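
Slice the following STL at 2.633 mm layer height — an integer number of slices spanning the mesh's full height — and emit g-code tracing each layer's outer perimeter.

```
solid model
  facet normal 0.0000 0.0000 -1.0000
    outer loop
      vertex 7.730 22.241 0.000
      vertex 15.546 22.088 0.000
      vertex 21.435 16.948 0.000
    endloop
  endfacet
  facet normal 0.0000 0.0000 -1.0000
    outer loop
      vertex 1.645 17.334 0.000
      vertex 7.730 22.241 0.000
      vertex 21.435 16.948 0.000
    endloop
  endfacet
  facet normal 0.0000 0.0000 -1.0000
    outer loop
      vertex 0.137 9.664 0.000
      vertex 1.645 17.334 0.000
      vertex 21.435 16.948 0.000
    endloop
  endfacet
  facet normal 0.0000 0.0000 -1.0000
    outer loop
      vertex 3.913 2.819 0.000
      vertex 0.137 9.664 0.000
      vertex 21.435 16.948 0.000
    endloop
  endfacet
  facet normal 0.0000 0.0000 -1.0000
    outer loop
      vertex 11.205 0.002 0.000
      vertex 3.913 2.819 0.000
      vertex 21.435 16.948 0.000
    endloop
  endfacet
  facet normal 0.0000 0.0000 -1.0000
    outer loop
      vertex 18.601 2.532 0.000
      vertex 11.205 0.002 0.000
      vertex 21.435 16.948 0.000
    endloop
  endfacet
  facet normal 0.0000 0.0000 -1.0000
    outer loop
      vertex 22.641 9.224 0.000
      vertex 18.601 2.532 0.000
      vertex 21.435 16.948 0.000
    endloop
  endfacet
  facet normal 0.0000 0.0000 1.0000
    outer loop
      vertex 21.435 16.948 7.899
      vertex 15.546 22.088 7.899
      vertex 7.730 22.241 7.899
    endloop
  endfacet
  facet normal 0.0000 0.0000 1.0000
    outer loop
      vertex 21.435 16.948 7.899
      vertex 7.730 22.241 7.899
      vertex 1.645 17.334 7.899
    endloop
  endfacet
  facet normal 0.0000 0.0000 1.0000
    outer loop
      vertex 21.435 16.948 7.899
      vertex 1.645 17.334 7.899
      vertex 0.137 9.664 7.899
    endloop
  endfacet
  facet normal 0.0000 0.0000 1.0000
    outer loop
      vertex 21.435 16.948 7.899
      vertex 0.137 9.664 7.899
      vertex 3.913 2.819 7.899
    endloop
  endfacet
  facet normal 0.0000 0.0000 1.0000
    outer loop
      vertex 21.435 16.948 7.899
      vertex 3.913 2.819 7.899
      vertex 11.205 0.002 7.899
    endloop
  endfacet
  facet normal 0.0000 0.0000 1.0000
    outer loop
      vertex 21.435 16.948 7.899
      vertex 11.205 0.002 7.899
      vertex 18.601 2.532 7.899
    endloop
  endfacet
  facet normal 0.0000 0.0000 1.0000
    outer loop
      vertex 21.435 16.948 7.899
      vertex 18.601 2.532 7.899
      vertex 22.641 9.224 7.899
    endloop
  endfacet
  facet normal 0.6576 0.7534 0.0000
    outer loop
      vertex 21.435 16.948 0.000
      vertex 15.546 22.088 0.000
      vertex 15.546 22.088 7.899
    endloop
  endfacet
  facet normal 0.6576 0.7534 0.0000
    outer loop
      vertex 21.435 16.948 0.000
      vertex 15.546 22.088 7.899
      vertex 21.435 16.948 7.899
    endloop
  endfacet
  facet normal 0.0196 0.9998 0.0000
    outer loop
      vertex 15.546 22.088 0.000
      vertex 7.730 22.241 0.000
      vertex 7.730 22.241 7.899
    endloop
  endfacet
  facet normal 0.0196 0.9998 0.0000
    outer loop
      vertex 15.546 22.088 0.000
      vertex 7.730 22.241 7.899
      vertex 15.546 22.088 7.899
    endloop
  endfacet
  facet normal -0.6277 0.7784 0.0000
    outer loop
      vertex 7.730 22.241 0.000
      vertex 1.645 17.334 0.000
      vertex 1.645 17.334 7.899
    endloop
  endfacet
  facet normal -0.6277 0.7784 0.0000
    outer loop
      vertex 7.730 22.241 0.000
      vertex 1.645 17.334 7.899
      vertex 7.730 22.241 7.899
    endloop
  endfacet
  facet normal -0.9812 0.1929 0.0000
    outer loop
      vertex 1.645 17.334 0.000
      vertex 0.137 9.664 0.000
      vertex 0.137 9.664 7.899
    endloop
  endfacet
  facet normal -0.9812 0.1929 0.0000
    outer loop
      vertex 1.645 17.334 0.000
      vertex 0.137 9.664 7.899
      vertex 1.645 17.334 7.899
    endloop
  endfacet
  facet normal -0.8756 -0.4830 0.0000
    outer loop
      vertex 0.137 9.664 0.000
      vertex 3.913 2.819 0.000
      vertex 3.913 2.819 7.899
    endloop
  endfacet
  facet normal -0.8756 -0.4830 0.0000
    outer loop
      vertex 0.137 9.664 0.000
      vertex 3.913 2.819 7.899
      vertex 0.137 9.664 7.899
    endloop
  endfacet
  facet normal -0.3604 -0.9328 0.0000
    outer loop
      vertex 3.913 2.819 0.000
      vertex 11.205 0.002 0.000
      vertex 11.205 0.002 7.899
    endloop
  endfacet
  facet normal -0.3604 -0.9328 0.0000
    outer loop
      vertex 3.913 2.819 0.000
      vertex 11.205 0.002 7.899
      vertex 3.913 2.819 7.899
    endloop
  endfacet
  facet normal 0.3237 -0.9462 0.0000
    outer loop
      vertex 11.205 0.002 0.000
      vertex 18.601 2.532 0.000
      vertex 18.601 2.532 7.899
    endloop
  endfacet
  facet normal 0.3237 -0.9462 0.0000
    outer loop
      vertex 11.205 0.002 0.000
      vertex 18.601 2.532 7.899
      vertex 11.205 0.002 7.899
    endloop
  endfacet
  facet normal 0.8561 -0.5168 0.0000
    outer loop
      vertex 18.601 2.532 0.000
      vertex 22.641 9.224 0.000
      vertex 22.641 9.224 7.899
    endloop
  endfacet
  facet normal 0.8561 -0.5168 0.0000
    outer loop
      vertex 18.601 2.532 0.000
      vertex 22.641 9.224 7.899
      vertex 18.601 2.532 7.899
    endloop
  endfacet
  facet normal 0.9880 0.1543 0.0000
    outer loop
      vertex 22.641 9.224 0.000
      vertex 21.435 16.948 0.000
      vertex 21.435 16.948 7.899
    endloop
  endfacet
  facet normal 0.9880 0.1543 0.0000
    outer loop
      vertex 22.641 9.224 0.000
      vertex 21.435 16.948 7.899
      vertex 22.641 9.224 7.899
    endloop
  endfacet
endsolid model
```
; perimeter-only toolpath
G21 ; units = mm
G90 ; absolute positioning
G28 ; home
; layer 1
G0 Z2.633
G0 X21.435 Y16.948
G1 X15.546 Y22.088
G1 X7.730 Y22.241
G1 X1.645 Y17.334
G1 X0.137 Y9.664
G1 X3.913 Y2.819
G1 X11.205 Y0.002
G1 X18.601 Y2.532
G1 X22.641 Y9.224
G1 X21.435 Y16.948
; layer 2
G0 Z5.266
G0 X21.435 Y16.948
G1 X15.546 Y22.088
G1 X7.730 Y22.241
G1 X1.645 Y17.334
G1 X0.137 Y9.664
G1 X3.913 Y2.819
G1 X11.205 Y0.002
G1 X18.601 Y2.532
G1 X22.641 Y9.224
G1 X21.435 Y16.948
; layer 3
G0 Z7.899
G0 X21.435 Y16.948
G1 X15.546 Y22.088
G1 X7.730 Y22.241
G1 X1.645 Y17.334
G1 X0.137 Y9.664
G1 X3.913 Y2.819
G1 X11.205 Y0.002
G1 X18.601 Y2.532
G1 X22.641 Y9.224
G1 X21.435 Y16.948
M2 ; end

The solid is a regular 9-sided prism (a cylinder approximated with 9 flat sides), circumscribed radius ≈ 11.4 mm, height ≈ 7.9 mm. Slicing at Δz = 2.633 mm — 3 equal slices spanning the solid's height, so layer i sits at z = i·h/3 — gives 3 non-empty perimeters. Each is a 9-segment closed polygon; G0 lifts to the layer z and rapids to the start vertex, then G1 traces the edges.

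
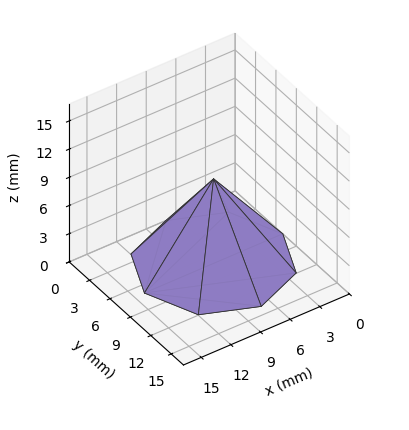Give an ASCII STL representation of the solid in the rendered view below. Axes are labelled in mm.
Reading the render: the shape is a regular 8-sided pyramid, base circumscribed radius ≈ 7 mm, apex at z ≈ 9 mm (dimensions read to the nearest mm from the axis ticks). For the STL, each face is triangulated and given an outward normal.

solid part
  facet normal 0.0000 0.0000 -1.0000
    outer loop
      vertex 7.000 14.000 0.000
      vertex 11.950 11.950 0.000
      vertex 14.000 7.000 0.000
    endloop
  endfacet
  facet normal 0.0000 0.0000 -1.0000
    outer loop
      vertex 2.050 11.950 0.000
      vertex 7.000 14.000 0.000
      vertex 14.000 7.000 0.000
    endloop
  endfacet
  facet normal 0.0000 0.0000 -1.0000
    outer loop
      vertex 0.000 7.000 0.000
      vertex 2.050 11.950 0.000
      vertex 14.000 7.000 0.000
    endloop
  endfacet
  facet normal 0.0000 0.0000 -1.0000
    outer loop
      vertex 2.050 2.050 0.000
      vertex 0.000 7.000 0.000
      vertex 14.000 7.000 0.000
    endloop
  endfacet
  facet normal 0.0000 0.0000 -1.0000
    outer loop
      vertex 7.000 0.000 0.000
      vertex 2.050 2.050 0.000
      vertex 14.000 7.000 0.000
    endloop
  endfacet
  facet normal 0.0000 0.0000 -1.0000
    outer loop
      vertex 11.950 2.050 0.000
      vertex 7.000 0.000 0.000
      vertex 14.000 7.000 0.000
    endloop
  endfacet
  facet normal 0.7503 0.3107 0.5836
    outer loop
      vertex 14.000 7.000 0.000
      vertex 11.950 11.950 0.000
      vertex 7.000 7.000 9.000
    endloop
  endfacet
  facet normal 0.3107 0.7503 0.5836
    outer loop
      vertex 11.950 11.950 0.000
      vertex 7.000 14.000 0.000
      vertex 7.000 7.000 9.000
    endloop
  endfacet
  facet normal -0.3107 0.7503 0.5836
    outer loop
      vertex 7.000 14.000 0.000
      vertex 2.050 11.950 0.000
      vertex 7.000 7.000 9.000
    endloop
  endfacet
  facet normal -0.7503 0.3107 0.5836
    outer loop
      vertex 2.050 11.950 0.000
      vertex 0.000 7.000 0.000
      vertex 7.000 7.000 9.000
    endloop
  endfacet
  facet normal -0.7503 -0.3107 0.5836
    outer loop
      vertex 0.000 7.000 0.000
      vertex 2.050 2.050 0.000
      vertex 7.000 7.000 9.000
    endloop
  endfacet
  facet normal -0.3107 -0.7503 0.5836
    outer loop
      vertex 2.050 2.050 0.000
      vertex 7.000 0.000 0.000
      vertex 7.000 7.000 9.000
    endloop
  endfacet
  facet normal 0.3107 -0.7503 0.5836
    outer loop
      vertex 7.000 0.000 0.000
      vertex 11.950 2.050 0.000
      vertex 7.000 7.000 9.000
    endloop
  endfacet
  facet normal 0.7503 -0.3107 0.5836
    outer loop
      vertex 11.950 2.050 0.000
      vertex 14.000 7.000 0.000
      vertex 7.000 7.000 9.000
    endloop
  endfacet
endsolid part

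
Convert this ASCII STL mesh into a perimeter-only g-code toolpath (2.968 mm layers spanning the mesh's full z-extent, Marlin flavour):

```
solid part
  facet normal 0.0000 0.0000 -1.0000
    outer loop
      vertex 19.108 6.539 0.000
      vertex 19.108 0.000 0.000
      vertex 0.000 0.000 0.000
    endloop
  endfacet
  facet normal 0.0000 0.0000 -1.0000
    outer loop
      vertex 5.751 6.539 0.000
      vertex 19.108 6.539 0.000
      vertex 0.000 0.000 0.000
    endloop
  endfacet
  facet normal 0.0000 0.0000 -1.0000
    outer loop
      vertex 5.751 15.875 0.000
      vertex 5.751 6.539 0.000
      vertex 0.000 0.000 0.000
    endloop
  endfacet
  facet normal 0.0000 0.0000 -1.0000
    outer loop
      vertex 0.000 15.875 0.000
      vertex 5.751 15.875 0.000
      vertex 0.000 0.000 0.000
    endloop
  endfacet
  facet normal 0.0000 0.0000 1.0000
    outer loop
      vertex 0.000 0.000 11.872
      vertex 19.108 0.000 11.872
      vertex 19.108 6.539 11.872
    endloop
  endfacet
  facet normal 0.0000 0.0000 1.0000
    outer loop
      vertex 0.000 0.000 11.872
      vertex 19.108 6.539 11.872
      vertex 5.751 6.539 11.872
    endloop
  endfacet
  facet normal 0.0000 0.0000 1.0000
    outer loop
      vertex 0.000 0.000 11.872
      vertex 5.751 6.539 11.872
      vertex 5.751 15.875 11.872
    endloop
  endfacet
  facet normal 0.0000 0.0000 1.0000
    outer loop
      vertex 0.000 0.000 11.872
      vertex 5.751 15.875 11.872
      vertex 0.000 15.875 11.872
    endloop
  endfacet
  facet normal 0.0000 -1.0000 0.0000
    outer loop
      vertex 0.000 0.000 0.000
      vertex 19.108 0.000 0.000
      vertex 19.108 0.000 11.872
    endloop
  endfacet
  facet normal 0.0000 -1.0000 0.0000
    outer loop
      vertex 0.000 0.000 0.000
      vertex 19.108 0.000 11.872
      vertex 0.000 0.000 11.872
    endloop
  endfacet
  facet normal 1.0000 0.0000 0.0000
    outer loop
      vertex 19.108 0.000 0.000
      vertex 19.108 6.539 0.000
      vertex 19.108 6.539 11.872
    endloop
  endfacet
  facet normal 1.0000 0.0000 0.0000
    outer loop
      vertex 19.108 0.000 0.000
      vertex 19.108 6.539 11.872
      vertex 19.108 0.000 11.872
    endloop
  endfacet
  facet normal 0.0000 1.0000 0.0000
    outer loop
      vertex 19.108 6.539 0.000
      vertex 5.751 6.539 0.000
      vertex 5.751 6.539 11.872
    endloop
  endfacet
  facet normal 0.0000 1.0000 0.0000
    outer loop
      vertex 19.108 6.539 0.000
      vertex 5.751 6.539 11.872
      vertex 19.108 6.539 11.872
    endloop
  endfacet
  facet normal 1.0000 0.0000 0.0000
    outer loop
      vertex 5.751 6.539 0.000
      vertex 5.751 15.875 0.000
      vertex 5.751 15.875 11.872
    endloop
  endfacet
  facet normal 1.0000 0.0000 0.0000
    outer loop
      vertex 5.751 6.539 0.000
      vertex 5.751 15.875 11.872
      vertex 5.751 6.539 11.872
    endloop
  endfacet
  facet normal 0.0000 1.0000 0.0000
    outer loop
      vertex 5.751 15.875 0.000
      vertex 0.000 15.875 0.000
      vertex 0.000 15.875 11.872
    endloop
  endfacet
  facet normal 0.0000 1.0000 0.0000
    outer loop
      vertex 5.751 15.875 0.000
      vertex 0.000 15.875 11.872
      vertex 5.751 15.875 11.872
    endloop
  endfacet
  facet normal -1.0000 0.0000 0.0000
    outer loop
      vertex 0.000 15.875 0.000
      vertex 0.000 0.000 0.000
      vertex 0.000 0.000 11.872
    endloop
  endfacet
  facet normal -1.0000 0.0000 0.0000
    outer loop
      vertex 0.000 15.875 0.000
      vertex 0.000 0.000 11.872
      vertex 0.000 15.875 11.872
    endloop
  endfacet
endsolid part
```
; perimeter-only toolpath
G21 ; units = mm
G90 ; absolute positioning
G28 ; home
; layer 1
G0 Z2.968
G0 X0.000 Y0.000
G1 X19.108 Y0.000
G1 X19.108 Y6.539
G1 X5.751 Y6.539
G1 X5.751 Y15.875
G1 X0.000 Y15.875
G1 X0.000 Y0.000
; layer 2
G0 Z5.936
G0 X0.000 Y0.000
G1 X19.108 Y0.000
G1 X19.108 Y6.539
G1 X5.751 Y6.539
G1 X5.751 Y15.875
G1 X0.000 Y15.875
G1 X0.000 Y0.000
; layer 3
G0 Z8.904
G0 X0.000 Y0.000
G1 X19.108 Y0.000
G1 X19.108 Y6.539
G1 X5.751 Y6.539
G1 X5.751 Y15.875
G1 X0.000 Y15.875
G1 X0.000 Y0.000
; layer 4
G0 Z11.872
G0 X0.000 Y0.000
G1 X19.108 Y0.000
G1 X19.108 Y6.539
G1 X5.751 Y6.539
G1 X5.751 Y15.875
G1 X0.000 Y15.875
G1 X0.000 Y0.000
M2 ; end

The solid is an L-shaped prism: outer 19.1 × 15.9 mm, arm thicknesses ≈ 6.54 mm (horizontal) and 5.75 mm (vertical), extruded 11.9 mm in z. Slicing at Δz = 2.968 mm — 4 equal slices spanning the solid's height, so layer i sits at z = i·h/4 — gives 4 non-empty perimeters. Each is a 6-segment closed polygon; G0 lifts to the layer z and rapids to the start vertex, then G1 traces the edges.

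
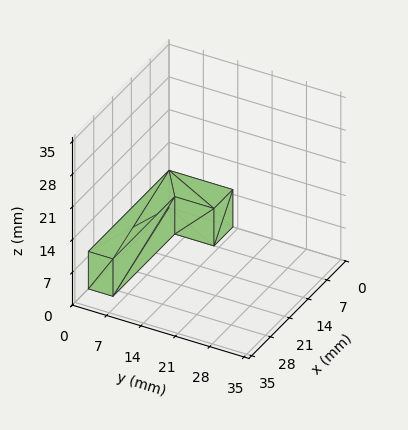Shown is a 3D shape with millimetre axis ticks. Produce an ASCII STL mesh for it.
Reading the render: the shape is an L-shaped prism: outer 30 × 13 mm, arm thicknesses ≈ 5 mm (horizontal) and 7 mm (vertical), extruded 8 mm in z (dimensions read to the nearest mm from the axis ticks). For the STL, each face is triangulated and given an outward normal.

solid part
  facet normal 0.0000 0.0000 -1.0000
    outer loop
      vertex 30.000 5.000 0.000
      vertex 30.000 0.000 0.000
      vertex 0.000 0.000 0.000
    endloop
  endfacet
  facet normal 0.0000 0.0000 -1.0000
    outer loop
      vertex 7.000 5.000 0.000
      vertex 30.000 5.000 0.000
      vertex 0.000 0.000 0.000
    endloop
  endfacet
  facet normal 0.0000 0.0000 -1.0000
    outer loop
      vertex 7.000 13.000 0.000
      vertex 7.000 5.000 0.000
      vertex 0.000 0.000 0.000
    endloop
  endfacet
  facet normal 0.0000 0.0000 -1.0000
    outer loop
      vertex 0.000 13.000 0.000
      vertex 7.000 13.000 0.000
      vertex 0.000 0.000 0.000
    endloop
  endfacet
  facet normal 0.0000 0.0000 1.0000
    outer loop
      vertex 0.000 0.000 8.000
      vertex 30.000 0.000 8.000
      vertex 30.000 5.000 8.000
    endloop
  endfacet
  facet normal 0.0000 0.0000 1.0000
    outer loop
      vertex 0.000 0.000 8.000
      vertex 30.000 5.000 8.000
      vertex 7.000 5.000 8.000
    endloop
  endfacet
  facet normal 0.0000 0.0000 1.0000
    outer loop
      vertex 0.000 0.000 8.000
      vertex 7.000 5.000 8.000
      vertex 7.000 13.000 8.000
    endloop
  endfacet
  facet normal 0.0000 0.0000 1.0000
    outer loop
      vertex 0.000 0.000 8.000
      vertex 7.000 13.000 8.000
      vertex 0.000 13.000 8.000
    endloop
  endfacet
  facet normal 0.0000 -1.0000 0.0000
    outer loop
      vertex 0.000 0.000 0.000
      vertex 30.000 0.000 0.000
      vertex 30.000 0.000 8.000
    endloop
  endfacet
  facet normal 0.0000 -1.0000 0.0000
    outer loop
      vertex 0.000 0.000 0.000
      vertex 30.000 0.000 8.000
      vertex 0.000 0.000 8.000
    endloop
  endfacet
  facet normal 1.0000 0.0000 0.0000
    outer loop
      vertex 30.000 0.000 0.000
      vertex 30.000 5.000 0.000
      vertex 30.000 5.000 8.000
    endloop
  endfacet
  facet normal 1.0000 0.0000 0.0000
    outer loop
      vertex 30.000 0.000 0.000
      vertex 30.000 5.000 8.000
      vertex 30.000 0.000 8.000
    endloop
  endfacet
  facet normal 0.0000 1.0000 0.0000
    outer loop
      vertex 30.000 5.000 0.000
      vertex 7.000 5.000 0.000
      vertex 7.000 5.000 8.000
    endloop
  endfacet
  facet normal 0.0000 1.0000 0.0000
    outer loop
      vertex 30.000 5.000 0.000
      vertex 7.000 5.000 8.000
      vertex 30.000 5.000 8.000
    endloop
  endfacet
  facet normal 1.0000 0.0000 0.0000
    outer loop
      vertex 7.000 5.000 0.000
      vertex 7.000 13.000 0.000
      vertex 7.000 13.000 8.000
    endloop
  endfacet
  facet normal 1.0000 0.0000 0.0000
    outer loop
      vertex 7.000 5.000 0.000
      vertex 7.000 13.000 8.000
      vertex 7.000 5.000 8.000
    endloop
  endfacet
  facet normal 0.0000 1.0000 0.0000
    outer loop
      vertex 7.000 13.000 0.000
      vertex 0.000 13.000 0.000
      vertex 0.000 13.000 8.000
    endloop
  endfacet
  facet normal 0.0000 1.0000 0.0000
    outer loop
      vertex 7.000 13.000 0.000
      vertex 0.000 13.000 8.000
      vertex 7.000 13.000 8.000
    endloop
  endfacet
  facet normal -1.0000 0.0000 0.0000
    outer loop
      vertex 0.000 13.000 0.000
      vertex 0.000 0.000 0.000
      vertex 0.000 0.000 8.000
    endloop
  endfacet
  facet normal -1.0000 0.0000 0.0000
    outer loop
      vertex 0.000 13.000 0.000
      vertex 0.000 0.000 8.000
      vertex 0.000 13.000 8.000
    endloop
  endfacet
endsolid part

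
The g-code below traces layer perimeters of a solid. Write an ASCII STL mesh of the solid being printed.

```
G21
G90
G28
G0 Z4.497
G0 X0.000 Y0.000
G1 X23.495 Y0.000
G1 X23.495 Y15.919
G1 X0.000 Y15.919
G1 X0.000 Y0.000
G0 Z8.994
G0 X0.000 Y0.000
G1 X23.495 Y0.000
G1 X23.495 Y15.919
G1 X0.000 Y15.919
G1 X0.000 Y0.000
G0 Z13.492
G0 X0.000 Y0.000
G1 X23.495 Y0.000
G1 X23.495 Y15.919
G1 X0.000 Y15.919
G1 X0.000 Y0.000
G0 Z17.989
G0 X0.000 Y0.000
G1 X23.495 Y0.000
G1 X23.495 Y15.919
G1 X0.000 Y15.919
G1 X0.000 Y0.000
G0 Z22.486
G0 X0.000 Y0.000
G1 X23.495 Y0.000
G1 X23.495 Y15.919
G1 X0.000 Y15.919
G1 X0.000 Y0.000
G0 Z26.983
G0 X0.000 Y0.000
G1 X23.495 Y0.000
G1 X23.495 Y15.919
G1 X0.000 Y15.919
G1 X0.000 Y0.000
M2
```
solid part
  facet normal 0.0000 0.0000 -1.0000
    outer loop
      vertex 23.495 15.919 0.000
      vertex 23.495 0.000 0.000
      vertex 0.000 0.000 0.000
    endloop
  endfacet
  facet normal 0.0000 0.0000 -1.0000
    outer loop
      vertex 0.000 15.919 0.000
      vertex 23.495 15.919 0.000
      vertex 0.000 0.000 0.000
    endloop
  endfacet
  facet normal 0.0000 0.0000 1.0000
    outer loop
      vertex 0.000 0.000 26.983
      vertex 23.495 0.000 26.983
      vertex 23.495 15.919 26.983
    endloop
  endfacet
  facet normal 0.0000 0.0000 1.0000
    outer loop
      vertex 0.000 0.000 26.983
      vertex 23.495 15.919 26.983
      vertex 0.000 15.919 26.983
    endloop
  endfacet
  facet normal 0.0000 -1.0000 0.0000
    outer loop
      vertex 0.000 0.000 0.000
      vertex 23.495 0.000 0.000
      vertex 23.495 0.000 26.983
    endloop
  endfacet
  facet normal 0.0000 -1.0000 0.0000
    outer loop
      vertex 0.000 0.000 0.000
      vertex 23.495 0.000 26.983
      vertex 0.000 0.000 26.983
    endloop
  endfacet
  facet normal 0.0000 1.0000 0.0000
    outer loop
      vertex 23.495 15.919 26.983
      vertex 23.495 15.919 0.000
      vertex 0.000 15.919 0.000
    endloop
  endfacet
  facet normal 0.0000 1.0000 0.0000
    outer loop
      vertex 0.000 15.919 26.983
      vertex 23.495 15.919 26.983
      vertex 0.000 15.919 0.000
    endloop
  endfacet
  facet normal -1.0000 0.0000 0.0000
    outer loop
      vertex 0.000 15.919 26.983
      vertex 0.000 15.919 0.000
      vertex 0.000 0.000 0.000
    endloop
  endfacet
  facet normal -1.0000 0.0000 0.0000
    outer loop
      vertex 0.000 0.000 26.983
      vertex 0.000 15.919 26.983
      vertex 0.000 0.000 0.000
    endloop
  endfacet
  facet normal 1.0000 0.0000 0.0000
    outer loop
      vertex 23.495 0.000 0.000
      vertex 23.495 15.919 0.000
      vertex 23.495 15.919 26.983
    endloop
  endfacet
  facet normal 1.0000 0.0000 0.0000
    outer loop
      vertex 23.495 0.000 0.000
      vertex 23.495 15.919 26.983
      vertex 23.495 0.000 26.983
    endloop
  endfacet
endsolid part

The G0 Z moves step by Δz≈4.497 mm. Every layer's G1 loop is the same polygon, so the solid is a straight extrusion of it from z=0 to z≈27. Closing with flat bottom and top caps and triangulating gives 12 facets — a rectangular box, roughly 23.5 × 15.9 mm footprint and 27 mm tall.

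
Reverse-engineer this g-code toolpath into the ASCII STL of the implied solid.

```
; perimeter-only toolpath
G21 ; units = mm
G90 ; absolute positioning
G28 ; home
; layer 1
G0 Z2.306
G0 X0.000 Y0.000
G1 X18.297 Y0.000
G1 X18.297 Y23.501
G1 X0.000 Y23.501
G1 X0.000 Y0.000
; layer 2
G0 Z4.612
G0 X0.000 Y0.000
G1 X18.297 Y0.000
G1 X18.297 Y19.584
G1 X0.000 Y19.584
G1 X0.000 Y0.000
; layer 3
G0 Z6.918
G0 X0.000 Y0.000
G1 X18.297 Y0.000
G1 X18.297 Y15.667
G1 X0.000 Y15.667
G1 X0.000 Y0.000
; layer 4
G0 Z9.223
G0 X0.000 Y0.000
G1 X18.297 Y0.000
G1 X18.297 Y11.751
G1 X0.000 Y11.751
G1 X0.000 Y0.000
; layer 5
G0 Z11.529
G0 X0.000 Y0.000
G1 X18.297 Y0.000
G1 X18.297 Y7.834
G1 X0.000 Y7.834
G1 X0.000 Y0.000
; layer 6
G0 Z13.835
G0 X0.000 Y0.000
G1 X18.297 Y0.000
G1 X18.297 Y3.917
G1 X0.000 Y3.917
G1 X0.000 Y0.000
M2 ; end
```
solid part
  facet normal 0.0000 0.0000 -1.0000
    outer loop
      vertex 18.297 27.418 0.000
      vertex 18.297 0.000 0.000
      vertex 0.000 0.000 0.000
    endloop
  endfacet
  facet normal 0.0000 0.0000 -1.0000
    outer loop
      vertex 0.000 27.418 0.000
      vertex 18.297 27.418 0.000
      vertex 0.000 0.000 0.000
    endloop
  endfacet
  facet normal 0.0000 -1.0000 0.0000
    outer loop
      vertex 0.000 0.000 0.000
      vertex 18.297 0.000 0.000
      vertex 18.297 0.000 16.141
    endloop
  endfacet
  facet normal 0.0000 -1.0000 0.0000
    outer loop
      vertex 0.000 0.000 0.000
      vertex 18.297 0.000 16.141
      vertex 0.000 0.000 16.141
    endloop
  endfacet
  facet normal 0.0000 0.5073 0.8618
    outer loop
      vertex 0.000 0.000 16.141
      vertex 18.297 0.000 16.141
      vertex 18.297 27.418 0.000
    endloop
  endfacet
  facet normal 0.0000 0.5073 0.8618
    outer loop
      vertex 0.000 0.000 16.141
      vertex 18.297 27.418 0.000
      vertex 0.000 27.418 0.000
    endloop
  endfacet
  facet normal -1.0000 0.0000 0.0000
    outer loop
      vertex 0.000 0.000 16.141
      vertex 0.000 27.418 0.000
      vertex 0.000 0.000 0.000
    endloop
  endfacet
  facet normal 1.0000 0.0000 0.0000
    outer loop
      vertex 18.297 0.000 0.000
      vertex 18.297 27.418 0.000
      vertex 18.297 0.000 16.141
    endloop
  endfacet
endsolid part

The G0 Z moves step by Δz≈2.306 mm. The G1 loops shrink linearly with z, so the solid tapers from its base footprint up to z≈16.1. Closing with a flat bottom cap and the tapered top and triangulating gives 8 facets — a wedge (ramp): 18.3 × 27.4 mm base, rising to 16.1 mm along the y=0 edge and sloping linearly to z=0 at y=27.4.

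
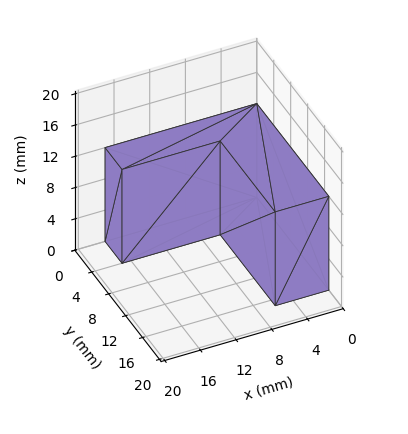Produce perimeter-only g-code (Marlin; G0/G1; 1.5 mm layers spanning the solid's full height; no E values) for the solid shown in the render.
Reading the render: the shape is an L-shaped prism: outer 17 × 17 mm, arm thicknesses ≈ 4 mm (horizontal) and 6 mm (vertical), extruded 12 mm in z (dimensions read to the nearest mm from the axis ticks). For the g-code, the solid's height is divided into equal slices at the stated Δz and each level perimeter traced with G1 moves after a G0 lift.

; perimeter-only toolpath
G21 ; units = mm
G90 ; absolute positioning
G28 ; home
; layer 1
G0 Z1.5
G0 X0.0 Y0.0
G1 X17.0 Y0.0
G1 X17.0 Y4.0
G1 X6.0 Y4.0
G1 X6.0 Y17.0
G1 X0.0 Y17.0
G1 X0.0 Y0.0
; layer 2
G0 Z3.0
G0 X0.0 Y0.0
G1 X17.0 Y0.0
G1 X17.0 Y4.0
G1 X6.0 Y4.0
G1 X6.0 Y17.0
G1 X0.0 Y17.0
G1 X0.0 Y0.0
; layer 3
G0 Z4.5
G0 X0.0 Y0.0
G1 X17.0 Y0.0
G1 X17.0 Y4.0
G1 X6.0 Y4.0
G1 X6.0 Y17.0
G1 X0.0 Y17.0
G1 X0.0 Y0.0
; layer 4
G0 Z6.0
G0 X0.0 Y0.0
G1 X17.0 Y0.0
G1 X17.0 Y4.0
G1 X6.0 Y4.0
G1 X6.0 Y17.0
G1 X0.0 Y17.0
G1 X0.0 Y0.0
; layer 5
G0 Z7.5
G0 X0.0 Y0.0
G1 X17.0 Y0.0
G1 X17.0 Y4.0
G1 X6.0 Y4.0
G1 X6.0 Y17.0
G1 X0.0 Y17.0
G1 X0.0 Y0.0
; layer 6
G0 Z9.0
G0 X0.0 Y0.0
G1 X17.0 Y0.0
G1 X17.0 Y4.0
G1 X6.0 Y4.0
G1 X6.0 Y17.0
G1 X0.0 Y17.0
G1 X0.0 Y0.0
; layer 7
G0 Z10.5
G0 X0.0 Y0.0
G1 X17.0 Y0.0
G1 X17.0 Y4.0
G1 X6.0 Y4.0
G1 X6.0 Y17.0
G1 X0.0 Y17.0
G1 X0.0 Y0.0
; layer 8
G0 Z12.0
G0 X0.0 Y0.0
G1 X17.0 Y0.0
G1 X17.0 Y4.0
G1 X6.0 Y4.0
G1 X6.0 Y17.0
G1 X0.0 Y17.0
G1 X0.0 Y0.0
M2 ; end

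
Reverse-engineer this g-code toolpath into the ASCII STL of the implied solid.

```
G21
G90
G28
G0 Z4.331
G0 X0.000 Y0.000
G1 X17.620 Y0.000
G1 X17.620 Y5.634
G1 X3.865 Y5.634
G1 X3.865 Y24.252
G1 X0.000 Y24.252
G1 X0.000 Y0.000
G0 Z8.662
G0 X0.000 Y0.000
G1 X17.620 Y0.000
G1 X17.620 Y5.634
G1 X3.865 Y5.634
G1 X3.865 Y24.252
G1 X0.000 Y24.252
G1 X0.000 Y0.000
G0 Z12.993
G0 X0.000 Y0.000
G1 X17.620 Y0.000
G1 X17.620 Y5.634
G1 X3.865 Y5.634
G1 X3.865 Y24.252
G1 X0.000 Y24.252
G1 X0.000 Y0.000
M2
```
solid part
  facet normal 0.0000 0.0000 -1.0000
    outer loop
      vertex 17.620 5.634 0.000
      vertex 17.620 0.000 0.000
      vertex 0.000 0.000 0.000
    endloop
  endfacet
  facet normal 0.0000 0.0000 -1.0000
    outer loop
      vertex 3.865 5.634 0.000
      vertex 17.620 5.634 0.000
      vertex 0.000 0.000 0.000
    endloop
  endfacet
  facet normal 0.0000 0.0000 -1.0000
    outer loop
      vertex 3.865 24.252 0.000
      vertex 3.865 5.634 0.000
      vertex 0.000 0.000 0.000
    endloop
  endfacet
  facet normal 0.0000 0.0000 -1.0000
    outer loop
      vertex 0.000 24.252 0.000
      vertex 3.865 24.252 0.000
      vertex 0.000 0.000 0.000
    endloop
  endfacet
  facet normal 0.0000 0.0000 1.0000
    outer loop
      vertex 0.000 0.000 12.993
      vertex 17.620 0.000 12.993
      vertex 17.620 5.634 12.993
    endloop
  endfacet
  facet normal 0.0000 0.0000 1.0000
    outer loop
      vertex 0.000 0.000 12.993
      vertex 17.620 5.634 12.993
      vertex 3.865 5.634 12.993
    endloop
  endfacet
  facet normal 0.0000 0.0000 1.0000
    outer loop
      vertex 0.000 0.000 12.993
      vertex 3.865 5.634 12.993
      vertex 3.865 24.252 12.993
    endloop
  endfacet
  facet normal 0.0000 0.0000 1.0000
    outer loop
      vertex 0.000 0.000 12.993
      vertex 3.865 24.252 12.993
      vertex 0.000 24.252 12.993
    endloop
  endfacet
  facet normal 0.0000 -1.0000 0.0000
    outer loop
      vertex 0.000 0.000 0.000
      vertex 17.620 0.000 0.000
      vertex 17.620 0.000 12.993
    endloop
  endfacet
  facet normal 0.0000 -1.0000 0.0000
    outer loop
      vertex 0.000 0.000 0.000
      vertex 17.620 0.000 12.993
      vertex 0.000 0.000 12.993
    endloop
  endfacet
  facet normal 1.0000 0.0000 0.0000
    outer loop
      vertex 17.620 0.000 0.000
      vertex 17.620 5.634 0.000
      vertex 17.620 5.634 12.993
    endloop
  endfacet
  facet normal 1.0000 0.0000 0.0000
    outer loop
      vertex 17.620 0.000 0.000
      vertex 17.620 5.634 12.993
      vertex 17.620 0.000 12.993
    endloop
  endfacet
  facet normal 0.0000 1.0000 0.0000
    outer loop
      vertex 17.620 5.634 0.000
      vertex 3.865 5.634 0.000
      vertex 3.865 5.634 12.993
    endloop
  endfacet
  facet normal 0.0000 1.0000 0.0000
    outer loop
      vertex 17.620 5.634 0.000
      vertex 3.865 5.634 12.993
      vertex 17.620 5.634 12.993
    endloop
  endfacet
  facet normal 1.0000 0.0000 0.0000
    outer loop
      vertex 3.865 5.634 0.000
      vertex 3.865 24.252 0.000
      vertex 3.865 24.252 12.993
    endloop
  endfacet
  facet normal 1.0000 0.0000 0.0000
    outer loop
      vertex 3.865 5.634 0.000
      vertex 3.865 24.252 12.993
      vertex 3.865 5.634 12.993
    endloop
  endfacet
  facet normal 0.0000 1.0000 0.0000
    outer loop
      vertex 3.865 24.252 0.000
      vertex 0.000 24.252 0.000
      vertex 0.000 24.252 12.993
    endloop
  endfacet
  facet normal 0.0000 1.0000 0.0000
    outer loop
      vertex 3.865 24.252 0.000
      vertex 0.000 24.252 12.993
      vertex 3.865 24.252 12.993
    endloop
  endfacet
  facet normal -1.0000 0.0000 0.0000
    outer loop
      vertex 0.000 24.252 0.000
      vertex 0.000 0.000 0.000
      vertex 0.000 0.000 12.993
    endloop
  endfacet
  facet normal -1.0000 0.0000 0.0000
    outer loop
      vertex 0.000 24.252 0.000
      vertex 0.000 0.000 12.993
      vertex 0.000 24.252 12.993
    endloop
  endfacet
endsolid part

The G0 Z moves step by Δz≈4.331 mm. Every layer's G1 loop is the same polygon, so the solid is a straight extrusion of it from z=0 to z≈13. Closing with flat bottom and top caps and triangulating gives 20 facets — an L-shaped prism: outer 17.6 × 24.3 mm, arm thicknesses ≈ 5.63 mm (horizontal) and 3.87 mm (vertical), extruded 13 mm in z.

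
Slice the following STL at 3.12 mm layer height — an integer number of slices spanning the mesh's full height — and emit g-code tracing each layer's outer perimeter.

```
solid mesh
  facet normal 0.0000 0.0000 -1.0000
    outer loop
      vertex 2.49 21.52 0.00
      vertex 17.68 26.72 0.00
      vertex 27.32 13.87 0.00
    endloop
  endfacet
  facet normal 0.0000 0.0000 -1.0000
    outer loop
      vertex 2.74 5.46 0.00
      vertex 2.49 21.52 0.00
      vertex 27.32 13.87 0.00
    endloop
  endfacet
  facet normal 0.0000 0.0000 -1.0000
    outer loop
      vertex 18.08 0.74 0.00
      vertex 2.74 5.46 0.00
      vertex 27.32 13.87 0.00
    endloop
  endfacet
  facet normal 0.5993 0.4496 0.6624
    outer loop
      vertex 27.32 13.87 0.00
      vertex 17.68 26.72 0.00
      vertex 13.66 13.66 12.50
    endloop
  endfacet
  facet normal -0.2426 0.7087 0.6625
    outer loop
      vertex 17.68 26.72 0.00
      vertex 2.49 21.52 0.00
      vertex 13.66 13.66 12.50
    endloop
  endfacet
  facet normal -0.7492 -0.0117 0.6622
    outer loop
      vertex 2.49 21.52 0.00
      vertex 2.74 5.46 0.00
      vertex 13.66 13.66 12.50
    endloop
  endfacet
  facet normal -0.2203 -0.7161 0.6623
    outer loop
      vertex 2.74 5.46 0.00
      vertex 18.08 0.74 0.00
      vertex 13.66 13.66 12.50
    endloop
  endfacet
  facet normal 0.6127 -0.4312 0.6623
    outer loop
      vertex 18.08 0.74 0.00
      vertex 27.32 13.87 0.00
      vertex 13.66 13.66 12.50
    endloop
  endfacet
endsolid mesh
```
; perimeter-only toolpath
G21 ; units = mm
G90 ; absolute positioning
G28 ; home
; layer 1
G0 Z3.12
G0 X23.91 Y13.82
G1 X16.68 Y23.45
G1 X5.28 Y19.55
G1 X5.47 Y7.51
G1 X16.97 Y3.97
G1 X23.91 Y13.82
; layer 2
G0 Z6.25
G0 X20.49 Y13.77
G1 X15.67 Y20.19
G1 X8.07 Y17.59
G1 X8.20 Y9.56
G1 X15.87 Y7.20
G1 X20.49 Y13.77
; layer 3
G0 Z9.38
G0 X17.08 Y13.71
G1 X14.67 Y16.93
G1 X10.87 Y15.62
G1 X10.93 Y11.61
G1 X14.77 Y10.43
G1 X17.08 Y13.71
M2 ; end

The solid is a regular 5-sided pyramid, base circumscribed radius ≈ 13.7 mm, apex at z ≈ 12.5 mm. Slicing at Δz = 3.12 mm — 4 equal slices spanning the solid's height, so layer i sits at z = i·h/4 — gives 3 non-empty perimeters. Each is a 5-segment closed polygon; G0 lifts to the layer z and rapids to the start vertex, then G1 traces the edges. The cross-section shrinks linearly with z (the slice at the apex is degenerate and omitted).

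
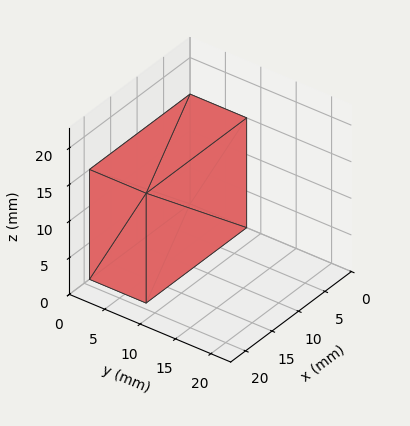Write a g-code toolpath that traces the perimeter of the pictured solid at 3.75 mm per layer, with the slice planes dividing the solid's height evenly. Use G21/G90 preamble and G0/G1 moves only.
Reading the render: the shape is a rectangular box, roughly 19 × 8 mm footprint and 15 mm tall (dimensions read to the nearest mm from the axis ticks). For the g-code, the solid's height is divided into equal slices at the stated Δz and each level perimeter traced with G1 moves after a G0 lift.

; perimeter-only toolpath
G21 ; units = mm
G90 ; absolute positioning
G28 ; home
; layer 1
G0 Z3.75
G0 X0.00 Y0.00
G1 X19.00 Y0.00
G1 X19.00 Y8.00
G1 X0.00 Y8.00
G1 X0.00 Y0.00
; layer 2
G0 Z7.50
G0 X0.00 Y0.00
G1 X19.00 Y0.00
G1 X19.00 Y8.00
G1 X0.00 Y8.00
G1 X0.00 Y0.00
; layer 3
G0 Z11.25
G0 X0.00 Y0.00
G1 X19.00 Y0.00
G1 X19.00 Y8.00
G1 X0.00 Y8.00
G1 X0.00 Y0.00
; layer 4
G0 Z15.00
G0 X0.00 Y0.00
G1 X19.00 Y0.00
G1 X19.00 Y8.00
G1 X0.00 Y8.00
G1 X0.00 Y0.00
M2 ; end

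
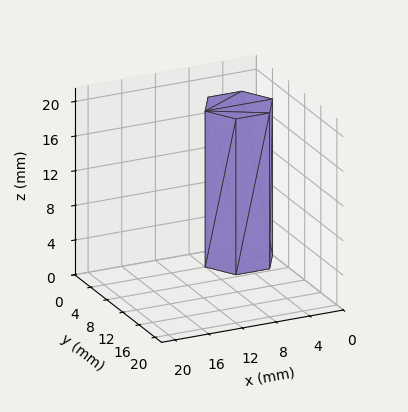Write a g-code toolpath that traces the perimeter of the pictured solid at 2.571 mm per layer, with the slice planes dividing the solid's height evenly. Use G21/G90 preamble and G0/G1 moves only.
Reading the render: the shape is a regular 6-sided prism (a cylinder approximated with 6 flat sides), circumscribed radius ≈ 4 mm, height ≈ 18 mm (dimensions read to the nearest mm from the axis ticks). For the g-code, the solid's height is divided into equal slices at the stated Δz and each level perimeter traced with G1 moves after a G0 lift.

; perimeter-only toolpath
G21 ; units = mm
G90 ; absolute positioning
G28 ; home
; layer 1
G0 Z2.571
G0 X8.000 Y4.000
G1 X6.000 Y7.464
G1 X2.000 Y7.464
G1 X0.000 Y4.000
G1 X2.000 Y0.536
G1 X6.000 Y0.536
G1 X8.000 Y4.000
; layer 2
G0 Z5.143
G0 X8.000 Y4.000
G1 X6.000 Y7.464
G1 X2.000 Y7.464
G1 X0.000 Y4.000
G1 X2.000 Y0.536
G1 X6.000 Y0.536
G1 X8.000 Y4.000
; layer 3
G0 Z7.714
G0 X8.000 Y4.000
G1 X6.000 Y7.464
G1 X2.000 Y7.464
G1 X0.000 Y4.000
G1 X2.000 Y0.536
G1 X6.000 Y0.536
G1 X8.000 Y4.000
; layer 4
G0 Z10.286
G0 X8.000 Y4.000
G1 X6.000 Y7.464
G1 X2.000 Y7.464
G1 X0.000 Y4.000
G1 X2.000 Y0.536
G1 X6.000 Y0.536
G1 X8.000 Y4.000
; layer 5
G0 Z12.857
G0 X8.000 Y4.000
G1 X6.000 Y7.464
G1 X2.000 Y7.464
G1 X0.000 Y4.000
G1 X2.000 Y0.536
G1 X6.000 Y0.536
G1 X8.000 Y4.000
; layer 6
G0 Z15.429
G0 X8.000 Y4.000
G1 X6.000 Y7.464
G1 X2.000 Y7.464
G1 X0.000 Y4.000
G1 X2.000 Y0.536
G1 X6.000 Y0.536
G1 X8.000 Y4.000
; layer 7
G0 Z18.000
G0 X8.000 Y4.000
G1 X6.000 Y7.464
G1 X2.000 Y7.464
G1 X0.000 Y4.000
G1 X2.000 Y0.536
G1 X6.000 Y0.536
G1 X8.000 Y4.000
M2 ; end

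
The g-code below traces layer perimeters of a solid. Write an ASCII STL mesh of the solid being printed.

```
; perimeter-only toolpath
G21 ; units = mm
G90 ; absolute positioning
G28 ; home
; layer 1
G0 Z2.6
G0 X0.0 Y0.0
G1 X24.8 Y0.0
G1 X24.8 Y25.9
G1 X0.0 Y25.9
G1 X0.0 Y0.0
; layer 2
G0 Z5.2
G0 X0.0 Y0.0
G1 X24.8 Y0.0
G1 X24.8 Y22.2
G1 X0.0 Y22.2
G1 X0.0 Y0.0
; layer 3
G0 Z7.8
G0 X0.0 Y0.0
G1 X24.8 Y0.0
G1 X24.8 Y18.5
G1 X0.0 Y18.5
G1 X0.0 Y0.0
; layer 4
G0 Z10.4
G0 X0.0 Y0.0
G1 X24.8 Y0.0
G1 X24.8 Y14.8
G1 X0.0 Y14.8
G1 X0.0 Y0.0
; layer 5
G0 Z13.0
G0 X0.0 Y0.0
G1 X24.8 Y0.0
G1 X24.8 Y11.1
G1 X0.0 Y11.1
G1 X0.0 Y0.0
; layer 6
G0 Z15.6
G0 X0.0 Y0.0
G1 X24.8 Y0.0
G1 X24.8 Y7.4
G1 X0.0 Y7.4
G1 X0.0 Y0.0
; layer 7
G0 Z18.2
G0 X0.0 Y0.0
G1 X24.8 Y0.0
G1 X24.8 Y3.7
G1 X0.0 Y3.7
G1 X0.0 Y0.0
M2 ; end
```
solid part
  facet normal 0.0000 0.0000 -1.0000
    outer loop
      vertex 24.8 29.6 0.0
      vertex 24.8 0.0 0.0
      vertex 0.0 0.0 0.0
    endloop
  endfacet
  facet normal 0.0000 0.0000 -1.0000
    outer loop
      vertex 0.0 29.6 0.0
      vertex 24.8 29.6 0.0
      vertex 0.0 0.0 0.0
    endloop
  endfacet
  facet normal 0.0000 -1.0000 0.0000
    outer loop
      vertex 0.0 0.0 0.0
      vertex 24.8 0.0 0.0
      vertex 24.8 0.0 20.8
    endloop
  endfacet
  facet normal 0.0000 -1.0000 0.0000
    outer loop
      vertex 0.0 0.0 0.0
      vertex 24.8 0.0 20.8
      vertex 0.0 0.0 20.8
    endloop
  endfacet
  facet normal 0.0000 0.5749 0.8182
    outer loop
      vertex 0.0 0.0 20.8
      vertex 24.8 0.0 20.8
      vertex 24.8 29.6 0.0
    endloop
  endfacet
  facet normal 0.0000 0.5749 0.8182
    outer loop
      vertex 0.0 0.0 20.8
      vertex 24.8 29.6 0.0
      vertex 0.0 29.6 0.0
    endloop
  endfacet
  facet normal -1.0000 0.0000 0.0000
    outer loop
      vertex 0.0 0.0 20.8
      vertex 0.0 29.6 0.0
      vertex 0.0 0.0 0.0
    endloop
  endfacet
  facet normal 1.0000 0.0000 0.0000
    outer loop
      vertex 24.8 0.0 0.0
      vertex 24.8 29.6 0.0
      vertex 24.8 0.0 20.8
    endloop
  endfacet
endsolid part

The G0 Z moves step by Δz≈2.6 mm. The G1 loops shrink linearly with z, so the solid tapers from its base footprint up to z≈20.8. Closing with a flat bottom cap and the tapered top and triangulating gives 8 facets — a wedge (ramp): 24.8 × 29.6 mm base, rising to 20.8 mm along the y=0 edge and sloping linearly to z=0 at y=29.6.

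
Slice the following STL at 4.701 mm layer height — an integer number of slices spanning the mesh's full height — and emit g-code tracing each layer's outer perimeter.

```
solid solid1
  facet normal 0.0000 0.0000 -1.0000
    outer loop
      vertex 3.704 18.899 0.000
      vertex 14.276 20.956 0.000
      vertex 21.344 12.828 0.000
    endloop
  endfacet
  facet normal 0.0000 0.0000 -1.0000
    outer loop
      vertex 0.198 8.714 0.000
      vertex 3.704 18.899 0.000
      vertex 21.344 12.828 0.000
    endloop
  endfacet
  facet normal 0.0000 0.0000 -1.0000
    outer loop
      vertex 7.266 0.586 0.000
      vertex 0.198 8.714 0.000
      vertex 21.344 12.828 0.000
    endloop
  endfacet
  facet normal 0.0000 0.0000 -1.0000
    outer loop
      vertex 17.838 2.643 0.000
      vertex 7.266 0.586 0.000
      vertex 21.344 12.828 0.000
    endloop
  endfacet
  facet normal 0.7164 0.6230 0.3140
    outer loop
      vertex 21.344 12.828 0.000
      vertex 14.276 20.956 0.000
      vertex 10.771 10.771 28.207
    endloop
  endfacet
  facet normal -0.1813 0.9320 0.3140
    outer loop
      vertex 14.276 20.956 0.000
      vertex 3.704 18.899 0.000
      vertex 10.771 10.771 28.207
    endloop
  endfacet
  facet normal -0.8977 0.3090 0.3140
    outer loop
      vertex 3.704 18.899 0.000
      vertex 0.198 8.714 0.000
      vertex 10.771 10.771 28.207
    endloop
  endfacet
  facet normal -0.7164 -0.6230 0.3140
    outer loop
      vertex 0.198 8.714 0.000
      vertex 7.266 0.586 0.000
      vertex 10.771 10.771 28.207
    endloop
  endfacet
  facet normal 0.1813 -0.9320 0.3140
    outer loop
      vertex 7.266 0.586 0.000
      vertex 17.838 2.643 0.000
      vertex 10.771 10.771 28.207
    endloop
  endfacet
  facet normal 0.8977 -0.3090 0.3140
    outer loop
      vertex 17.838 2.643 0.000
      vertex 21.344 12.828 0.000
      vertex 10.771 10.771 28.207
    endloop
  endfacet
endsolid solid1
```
; perimeter-only toolpath
G21 ; units = mm
G90 ; absolute positioning
G28 ; home
; layer 1
G0 Z4.701
G0 X19.582 Y12.485
G1 X13.692 Y19.259
G1 X4.882 Y17.544
G1 X1.960 Y9.057
G1 X7.850 Y2.283
G1 X16.660 Y3.998
G1 X19.582 Y12.485
; layer 2
G0 Z9.402
G0 X17.820 Y12.142
G1 X13.108 Y17.561
G1 X6.060 Y16.190
G1 X3.722 Y9.400
G1 X8.434 Y3.981
G1 X15.482 Y5.352
G1 X17.820 Y12.142
; layer 3
G0 Z14.104
G0 X16.058 Y11.800
G1 X12.524 Y15.864
G1 X7.238 Y14.835
G1 X5.485 Y9.742
G1 X9.018 Y5.679
G1 X14.305 Y6.707
G1 X16.058 Y11.800
; layer 4
G0 Z18.805
G0 X14.295 Y11.457
G1 X11.939 Y14.166
G1 X8.415 Y13.480
G1 X7.247 Y10.085
G1 X9.603 Y7.376
G1 X13.127 Y8.062
G1 X14.295 Y11.457
; layer 5
G0 Z23.506
G0 X12.533 Y11.114
G1 X11.355 Y12.469
G1 X9.593 Y12.126
G1 X9.009 Y10.428
G1 X10.187 Y9.074
G1 X11.949 Y9.416
G1 X12.533 Y11.114
M2 ; end

The solid is a regular 6-sided pyramid, base circumscribed radius ≈ 10.8 mm, apex at z ≈ 28.2 mm. Slicing at Δz = 4.701 mm — 6 equal slices spanning the solid's height, so layer i sits at z = i·h/6 — gives 5 non-empty perimeters. Each is a 6-segment closed polygon; G0 lifts to the layer z and rapids to the start vertex, then G1 traces the edges. The cross-section shrinks linearly with z (the slice at the apex is degenerate and omitted).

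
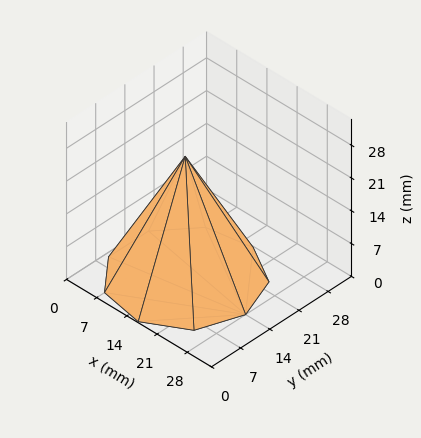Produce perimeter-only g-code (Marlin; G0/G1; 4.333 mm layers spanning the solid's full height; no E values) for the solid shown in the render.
Reading the render: the shape is a regular 9-sided pyramid, base circumscribed radius ≈ 14 mm, apex at z ≈ 26 mm (dimensions read to the nearest mm from the axis ticks). For the g-code, the solid's height is divided into equal slices at the stated Δz and each level perimeter traced with G1 moves after a G0 lift.

; perimeter-only toolpath
G21 ; units = mm
G90 ; absolute positioning
G28 ; home
; layer 1
G0 Z4.333
G0 X25.667 Y14.000
G1 X22.938 Y21.499
G1 X16.026 Y25.489
G1 X8.167 Y24.103
G1 X3.037 Y17.990
G1 X3.037 Y10.010
G1 X8.167 Y3.897
G1 X16.026 Y2.511
G1 X22.938 Y6.501
G1 X25.667 Y14.000
; layer 2
G0 Z8.667
G0 X23.333 Y14.000
G1 X21.150 Y19.999
G1 X15.621 Y23.191
G1 X9.333 Y22.083
G1 X5.229 Y17.192
G1 X5.229 Y10.808
G1 X9.333 Y5.917
G1 X15.621 Y4.809
G1 X21.150 Y8.001
G1 X23.333 Y14.000
; layer 3
G0 Z13.000
G0 X21.000 Y14.000
G1 X19.363 Y18.499
G1 X15.216 Y20.893
G1 X10.500 Y20.062
G1 X7.422 Y16.394
G1 X7.422 Y11.606
G1 X10.500 Y7.938
G1 X15.216 Y7.106
G1 X19.363 Y9.501
G1 X21.000 Y14.000
; layer 4
G0 Z17.333
G0 X18.667 Y14.000
G1 X17.575 Y17.000
G1 X14.810 Y18.596
G1 X11.667 Y18.041
G1 X9.615 Y15.596
G1 X9.615 Y12.404
G1 X11.667 Y9.959
G1 X14.810 Y9.404
G1 X17.575 Y11.000
G1 X18.667 Y14.000
; layer 5
G0 Z21.667
G0 X16.333 Y14.000
G1 X15.788 Y15.500
G1 X14.405 Y16.298
G1 X12.833 Y16.021
G1 X11.807 Y14.798
G1 X11.807 Y13.202
G1 X12.833 Y11.979
G1 X14.405 Y11.702
G1 X15.788 Y12.500
G1 X16.333 Y14.000
M2 ; end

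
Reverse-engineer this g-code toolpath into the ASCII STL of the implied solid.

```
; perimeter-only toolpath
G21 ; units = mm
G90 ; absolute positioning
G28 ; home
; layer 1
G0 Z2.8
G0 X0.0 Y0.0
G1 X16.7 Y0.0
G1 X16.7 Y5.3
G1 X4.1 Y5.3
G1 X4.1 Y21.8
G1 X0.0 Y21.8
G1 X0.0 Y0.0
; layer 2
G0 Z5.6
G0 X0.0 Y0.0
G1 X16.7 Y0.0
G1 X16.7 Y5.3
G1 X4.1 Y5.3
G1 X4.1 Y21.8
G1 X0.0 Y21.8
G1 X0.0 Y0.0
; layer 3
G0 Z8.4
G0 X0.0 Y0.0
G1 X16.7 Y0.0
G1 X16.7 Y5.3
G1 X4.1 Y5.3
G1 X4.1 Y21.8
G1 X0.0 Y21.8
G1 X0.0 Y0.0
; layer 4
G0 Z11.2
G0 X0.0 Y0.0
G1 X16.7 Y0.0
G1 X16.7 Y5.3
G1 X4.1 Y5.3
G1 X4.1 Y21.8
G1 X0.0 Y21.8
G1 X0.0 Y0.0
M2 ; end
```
solid part
  facet normal 0.0000 0.0000 -1.0000
    outer loop
      vertex 16.7 5.3 0.0
      vertex 16.7 0.0 0.0
      vertex 0.0 0.0 0.0
    endloop
  endfacet
  facet normal 0.0000 0.0000 -1.0000
    outer loop
      vertex 4.1 5.3 0.0
      vertex 16.7 5.3 0.0
      vertex 0.0 0.0 0.0
    endloop
  endfacet
  facet normal 0.0000 0.0000 -1.0000
    outer loop
      vertex 4.1 21.8 0.0
      vertex 4.1 5.3 0.0
      vertex 0.0 0.0 0.0
    endloop
  endfacet
  facet normal 0.0000 0.0000 -1.0000
    outer loop
      vertex 0.0 21.8 0.0
      vertex 4.1 21.8 0.0
      vertex 0.0 0.0 0.0
    endloop
  endfacet
  facet normal 0.0000 0.0000 1.0000
    outer loop
      vertex 0.0 0.0 11.2
      vertex 16.7 0.0 11.2
      vertex 16.7 5.3 11.2
    endloop
  endfacet
  facet normal 0.0000 0.0000 1.0000
    outer loop
      vertex 0.0 0.0 11.2
      vertex 16.7 5.3 11.2
      vertex 4.1 5.3 11.2
    endloop
  endfacet
  facet normal 0.0000 0.0000 1.0000
    outer loop
      vertex 0.0 0.0 11.2
      vertex 4.1 5.3 11.2
      vertex 4.1 21.8 11.2
    endloop
  endfacet
  facet normal 0.0000 0.0000 1.0000
    outer loop
      vertex 0.0 0.0 11.2
      vertex 4.1 21.8 11.2
      vertex 0.0 21.8 11.2
    endloop
  endfacet
  facet normal 0.0000 -1.0000 0.0000
    outer loop
      vertex 0.0 0.0 0.0
      vertex 16.7 0.0 0.0
      vertex 16.7 0.0 11.2
    endloop
  endfacet
  facet normal 0.0000 -1.0000 0.0000
    outer loop
      vertex 0.0 0.0 0.0
      vertex 16.7 0.0 11.2
      vertex 0.0 0.0 11.2
    endloop
  endfacet
  facet normal 1.0000 0.0000 0.0000
    outer loop
      vertex 16.7 0.0 0.0
      vertex 16.7 5.3 0.0
      vertex 16.7 5.3 11.2
    endloop
  endfacet
  facet normal 1.0000 0.0000 0.0000
    outer loop
      vertex 16.7 0.0 0.0
      vertex 16.7 5.3 11.2
      vertex 16.7 0.0 11.2
    endloop
  endfacet
  facet normal 0.0000 1.0000 0.0000
    outer loop
      vertex 16.7 5.3 0.0
      vertex 4.1 5.3 0.0
      vertex 4.1 5.3 11.2
    endloop
  endfacet
  facet normal 0.0000 1.0000 0.0000
    outer loop
      vertex 16.7 5.3 0.0
      vertex 4.1 5.3 11.2
      vertex 16.7 5.3 11.2
    endloop
  endfacet
  facet normal 1.0000 0.0000 0.0000
    outer loop
      vertex 4.1 5.3 0.0
      vertex 4.1 21.8 0.0
      vertex 4.1 21.8 11.2
    endloop
  endfacet
  facet normal 1.0000 0.0000 0.0000
    outer loop
      vertex 4.1 5.3 0.0
      vertex 4.1 21.8 11.2
      vertex 4.1 5.3 11.2
    endloop
  endfacet
  facet normal 0.0000 1.0000 0.0000
    outer loop
      vertex 4.1 21.8 0.0
      vertex 0.0 21.8 0.0
      vertex 0.0 21.8 11.2
    endloop
  endfacet
  facet normal 0.0000 1.0000 0.0000
    outer loop
      vertex 4.1 21.8 0.0
      vertex 0.0 21.8 11.2
      vertex 4.1 21.8 11.2
    endloop
  endfacet
  facet normal -1.0000 0.0000 0.0000
    outer loop
      vertex 0.0 21.8 0.0
      vertex 0.0 0.0 0.0
      vertex 0.0 0.0 11.2
    endloop
  endfacet
  facet normal -1.0000 0.0000 0.0000
    outer loop
      vertex 0.0 21.8 0.0
      vertex 0.0 0.0 11.2
      vertex 0.0 21.8 11.2
    endloop
  endfacet
endsolid part

The G0 Z moves step by Δz≈2.8 mm. Every layer's G1 loop is the same polygon, so the solid is a straight extrusion of it from z=0 to z≈11.2. Closing with flat bottom and top caps and triangulating gives 20 facets — an L-shaped prism: outer 16.7 × 21.8 mm, arm thicknesses ≈ 5.3 mm (horizontal) and 4.1 mm (vertical), extruded 11.2 mm in z.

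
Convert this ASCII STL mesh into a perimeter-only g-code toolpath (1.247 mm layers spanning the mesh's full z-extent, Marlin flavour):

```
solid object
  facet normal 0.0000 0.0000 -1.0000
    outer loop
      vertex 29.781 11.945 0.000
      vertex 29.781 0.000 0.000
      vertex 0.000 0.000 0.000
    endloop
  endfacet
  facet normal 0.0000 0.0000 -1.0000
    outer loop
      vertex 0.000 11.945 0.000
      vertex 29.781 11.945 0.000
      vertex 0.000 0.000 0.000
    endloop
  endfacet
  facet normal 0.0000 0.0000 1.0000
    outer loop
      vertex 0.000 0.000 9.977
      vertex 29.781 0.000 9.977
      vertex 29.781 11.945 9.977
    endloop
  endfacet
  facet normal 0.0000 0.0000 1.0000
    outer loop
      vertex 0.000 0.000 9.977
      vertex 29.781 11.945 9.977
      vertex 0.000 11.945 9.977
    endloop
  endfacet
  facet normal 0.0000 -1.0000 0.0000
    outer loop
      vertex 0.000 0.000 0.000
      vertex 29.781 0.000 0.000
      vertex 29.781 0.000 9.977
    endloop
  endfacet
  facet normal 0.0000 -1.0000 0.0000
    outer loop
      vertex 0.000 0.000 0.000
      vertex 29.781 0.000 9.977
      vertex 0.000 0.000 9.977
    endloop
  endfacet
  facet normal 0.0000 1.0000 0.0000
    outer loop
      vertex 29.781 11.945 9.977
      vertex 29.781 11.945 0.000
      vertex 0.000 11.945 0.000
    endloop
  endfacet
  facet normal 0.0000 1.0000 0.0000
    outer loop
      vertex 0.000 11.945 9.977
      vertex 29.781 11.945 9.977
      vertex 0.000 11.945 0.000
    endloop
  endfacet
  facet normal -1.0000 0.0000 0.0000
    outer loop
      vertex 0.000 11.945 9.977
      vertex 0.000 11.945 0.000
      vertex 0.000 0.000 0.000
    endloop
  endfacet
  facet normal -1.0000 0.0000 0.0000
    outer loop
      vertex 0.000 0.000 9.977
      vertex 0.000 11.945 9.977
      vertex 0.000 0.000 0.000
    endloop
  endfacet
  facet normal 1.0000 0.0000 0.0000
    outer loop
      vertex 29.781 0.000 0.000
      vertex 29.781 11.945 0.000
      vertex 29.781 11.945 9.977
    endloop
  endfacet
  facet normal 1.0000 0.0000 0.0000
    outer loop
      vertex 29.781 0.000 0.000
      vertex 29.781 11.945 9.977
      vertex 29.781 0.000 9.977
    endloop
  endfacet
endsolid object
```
; perimeter-only toolpath
G21 ; units = mm
G90 ; absolute positioning
G28 ; home
; layer 1
G0 Z1.247
G0 X0.000 Y0.000
G1 X29.781 Y0.000
G1 X29.781 Y11.945
G1 X0.000 Y11.945
G1 X0.000 Y0.000
; layer 2
G0 Z2.494
G0 X0.000 Y0.000
G1 X29.781 Y0.000
G1 X29.781 Y11.945
G1 X0.000 Y11.945
G1 X0.000 Y0.000
; layer 3
G0 Z3.741
G0 X0.000 Y0.000
G1 X29.781 Y0.000
G1 X29.781 Y11.945
G1 X0.000 Y11.945
G1 X0.000 Y0.000
; layer 4
G0 Z4.989
G0 X0.000 Y0.000
G1 X29.781 Y0.000
G1 X29.781 Y11.945
G1 X0.000 Y11.945
G1 X0.000 Y0.000
; layer 5
G0 Z6.236
G0 X0.000 Y0.000
G1 X29.781 Y0.000
G1 X29.781 Y11.945
G1 X0.000 Y11.945
G1 X0.000 Y0.000
; layer 6
G0 Z7.483
G0 X0.000 Y0.000
G1 X29.781 Y0.000
G1 X29.781 Y11.945
G1 X0.000 Y11.945
G1 X0.000 Y0.000
; layer 7
G0 Z8.730
G0 X0.000 Y0.000
G1 X29.781 Y0.000
G1 X29.781 Y11.945
G1 X0.000 Y11.945
G1 X0.000 Y0.000
; layer 8
G0 Z9.977
G0 X0.000 Y0.000
G1 X29.781 Y0.000
G1 X29.781 Y11.945
G1 X0.000 Y11.945
G1 X0.000 Y0.000
M2 ; end

The solid is a rectangular box, roughly 29.8 × 11.9 mm footprint and 9.98 mm tall. Slicing at Δz = 1.247 mm — 8 equal slices spanning the solid's height, so layer i sits at z = i·h/8 — gives 8 non-empty perimeters. Each is a 4-segment closed polygon; G0 lifts to the layer z and rapids to the start vertex, then G1 traces the edges.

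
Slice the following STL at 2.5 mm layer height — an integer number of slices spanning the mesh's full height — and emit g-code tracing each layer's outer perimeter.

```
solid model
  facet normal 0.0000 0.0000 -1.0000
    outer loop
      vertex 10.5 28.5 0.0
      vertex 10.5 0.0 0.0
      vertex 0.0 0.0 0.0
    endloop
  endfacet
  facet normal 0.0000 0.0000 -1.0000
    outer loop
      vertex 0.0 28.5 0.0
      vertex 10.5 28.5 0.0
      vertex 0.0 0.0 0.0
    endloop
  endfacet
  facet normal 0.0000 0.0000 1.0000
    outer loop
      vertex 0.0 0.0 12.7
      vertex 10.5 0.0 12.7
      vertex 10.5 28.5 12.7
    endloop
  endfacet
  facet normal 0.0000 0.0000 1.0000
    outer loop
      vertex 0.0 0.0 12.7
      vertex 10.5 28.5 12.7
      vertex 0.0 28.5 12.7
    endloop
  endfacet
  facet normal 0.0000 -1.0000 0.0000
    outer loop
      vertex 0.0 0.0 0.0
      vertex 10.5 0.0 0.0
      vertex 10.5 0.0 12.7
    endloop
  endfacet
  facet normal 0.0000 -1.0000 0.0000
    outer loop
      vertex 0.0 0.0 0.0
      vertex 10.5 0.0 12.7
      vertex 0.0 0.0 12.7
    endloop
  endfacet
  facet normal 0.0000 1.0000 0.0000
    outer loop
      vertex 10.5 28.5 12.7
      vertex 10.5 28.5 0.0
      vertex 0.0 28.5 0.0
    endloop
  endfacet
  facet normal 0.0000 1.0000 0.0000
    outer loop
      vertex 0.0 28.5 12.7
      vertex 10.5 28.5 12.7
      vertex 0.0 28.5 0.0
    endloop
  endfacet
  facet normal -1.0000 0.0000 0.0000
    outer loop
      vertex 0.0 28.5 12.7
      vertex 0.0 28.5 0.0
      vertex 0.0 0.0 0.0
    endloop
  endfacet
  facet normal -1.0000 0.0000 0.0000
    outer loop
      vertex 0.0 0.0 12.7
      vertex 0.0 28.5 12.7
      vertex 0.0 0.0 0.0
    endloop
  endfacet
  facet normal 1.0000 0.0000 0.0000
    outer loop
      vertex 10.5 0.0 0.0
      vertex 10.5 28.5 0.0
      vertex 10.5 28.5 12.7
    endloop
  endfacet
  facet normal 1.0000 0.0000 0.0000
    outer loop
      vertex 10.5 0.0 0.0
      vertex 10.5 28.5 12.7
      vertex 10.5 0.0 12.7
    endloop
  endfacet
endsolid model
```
; perimeter-only toolpath
G21 ; units = mm
G90 ; absolute positioning
G28 ; home
; layer 1
G0 Z2.5
G0 X0.0 Y0.0
G1 X10.5 Y0.0
G1 X10.5 Y28.5
G1 X0.0 Y28.5
G1 X0.0 Y0.0
; layer 2
G0 Z5.1
G0 X0.0 Y0.0
G1 X10.5 Y0.0
G1 X10.5 Y28.5
G1 X0.0 Y28.5
G1 X0.0 Y0.0
; layer 3
G0 Z7.6
G0 X0.0 Y0.0
G1 X10.5 Y0.0
G1 X10.5 Y28.5
G1 X0.0 Y28.5
G1 X0.0 Y0.0
; layer 4
G0 Z10.2
G0 X0.0 Y0.0
G1 X10.5 Y0.0
G1 X10.5 Y28.5
G1 X0.0 Y28.5
G1 X0.0 Y0.0
; layer 5
G0 Z12.7
G0 X0.0 Y0.0
G1 X10.5 Y0.0
G1 X10.5 Y28.5
G1 X0.0 Y28.5
G1 X0.0 Y0.0
M2 ; end

The solid is a rectangular box, roughly 10.5 × 28.5 mm footprint and 12.7 mm tall. Slicing at Δz = 2.5 mm — 5 equal slices spanning the solid's height, so layer i sits at z = i·h/5 — gives 5 non-empty perimeters. Each is a 4-segment closed polygon; G0 lifts to the layer z and rapids to the start vertex, then G1 traces the edges.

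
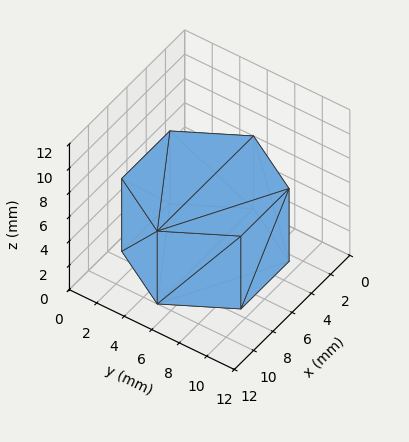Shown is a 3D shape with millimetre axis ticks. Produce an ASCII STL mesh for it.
Reading the render: the shape is a regular 6-sided prism (a cylinder approximated with 6 flat sides), circumscribed radius ≈ 5 mm, height ≈ 6 mm (dimensions read to the nearest mm from the axis ticks). For the STL, each face is triangulated and given an outward normal.

solid part
  facet normal 0.0000 0.0000 -1.0000
    outer loop
      vertex 2.500 9.330 0.000
      vertex 7.500 9.330 0.000
      vertex 10.000 5.000 0.000
    endloop
  endfacet
  facet normal 0.0000 0.0000 -1.0000
    outer loop
      vertex 0.000 5.000 0.000
      vertex 2.500 9.330 0.000
      vertex 10.000 5.000 0.000
    endloop
  endfacet
  facet normal 0.0000 0.0000 -1.0000
    outer loop
      vertex 2.500 0.670 0.000
      vertex 0.000 5.000 0.000
      vertex 10.000 5.000 0.000
    endloop
  endfacet
  facet normal 0.0000 0.0000 -1.0000
    outer loop
      vertex 7.500 0.670 0.000
      vertex 2.500 0.670 0.000
      vertex 10.000 5.000 0.000
    endloop
  endfacet
  facet normal 0.0000 0.0000 1.0000
    outer loop
      vertex 10.000 5.000 6.000
      vertex 7.500 9.330 6.000
      vertex 2.500 9.330 6.000
    endloop
  endfacet
  facet normal 0.0000 0.0000 1.0000
    outer loop
      vertex 10.000 5.000 6.000
      vertex 2.500 9.330 6.000
      vertex 0.000 5.000 6.000
    endloop
  endfacet
  facet normal 0.0000 0.0000 1.0000
    outer loop
      vertex 10.000 5.000 6.000
      vertex 0.000 5.000 6.000
      vertex 2.500 0.670 6.000
    endloop
  endfacet
  facet normal 0.0000 0.0000 1.0000
    outer loop
      vertex 10.000 5.000 6.000
      vertex 2.500 0.670 6.000
      vertex 7.500 0.670 6.000
    endloop
  endfacet
  facet normal 0.8660 0.5000 0.0000
    outer loop
      vertex 10.000 5.000 0.000
      vertex 7.500 9.330 0.000
      vertex 7.500 9.330 6.000
    endloop
  endfacet
  facet normal 0.8660 0.5000 0.0000
    outer loop
      vertex 10.000 5.000 0.000
      vertex 7.500 9.330 6.000
      vertex 10.000 5.000 6.000
    endloop
  endfacet
  facet normal 0.0000 1.0000 0.0000
    outer loop
      vertex 7.500 9.330 0.000
      vertex 2.500 9.330 0.000
      vertex 2.500 9.330 6.000
    endloop
  endfacet
  facet normal 0.0000 1.0000 0.0000
    outer loop
      vertex 7.500 9.330 0.000
      vertex 2.500 9.330 6.000
      vertex 7.500 9.330 6.000
    endloop
  endfacet
  facet normal -0.8660 0.5000 0.0000
    outer loop
      vertex 2.500 9.330 0.000
      vertex 0.000 5.000 0.000
      vertex 0.000 5.000 6.000
    endloop
  endfacet
  facet normal -0.8660 0.5000 0.0000
    outer loop
      vertex 2.500 9.330 0.000
      vertex 0.000 5.000 6.000
      vertex 2.500 9.330 6.000
    endloop
  endfacet
  facet normal -0.8660 -0.5000 0.0000
    outer loop
      vertex 0.000 5.000 0.000
      vertex 2.500 0.670 0.000
      vertex 2.500 0.670 6.000
    endloop
  endfacet
  facet normal -0.8660 -0.5000 0.0000
    outer loop
      vertex 0.000 5.000 0.000
      vertex 2.500 0.670 6.000
      vertex 0.000 5.000 6.000
    endloop
  endfacet
  facet normal 0.0000 -1.0000 0.0000
    outer loop
      vertex 2.500 0.670 0.000
      vertex 7.500 0.670 0.000
      vertex 7.500 0.670 6.000
    endloop
  endfacet
  facet normal 0.0000 -1.0000 0.0000
    outer loop
      vertex 2.500 0.670 0.000
      vertex 7.500 0.670 6.000
      vertex 2.500 0.670 6.000
    endloop
  endfacet
  facet normal 0.8660 -0.5000 0.0000
    outer loop
      vertex 7.500 0.670 0.000
      vertex 10.000 5.000 0.000
      vertex 10.000 5.000 6.000
    endloop
  endfacet
  facet normal 0.8660 -0.5000 0.0000
    outer loop
      vertex 7.500 0.670 0.000
      vertex 10.000 5.000 6.000
      vertex 7.500 0.670 6.000
    endloop
  endfacet
endsolid part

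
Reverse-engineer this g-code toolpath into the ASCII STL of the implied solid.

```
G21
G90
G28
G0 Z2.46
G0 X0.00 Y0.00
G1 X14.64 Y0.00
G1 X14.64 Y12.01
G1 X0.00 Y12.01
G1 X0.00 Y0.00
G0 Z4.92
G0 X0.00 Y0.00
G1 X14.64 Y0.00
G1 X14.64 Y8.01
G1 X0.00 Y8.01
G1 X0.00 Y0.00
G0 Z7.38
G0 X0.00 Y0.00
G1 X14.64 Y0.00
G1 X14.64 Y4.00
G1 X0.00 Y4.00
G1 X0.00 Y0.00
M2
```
solid part
  facet normal 0.0000 0.0000 -1.0000
    outer loop
      vertex 14.64 16.01 0.00
      vertex 14.64 0.00 0.00
      vertex 0.00 0.00 0.00
    endloop
  endfacet
  facet normal 0.0000 0.0000 -1.0000
    outer loop
      vertex 0.00 16.01 0.00
      vertex 14.64 16.01 0.00
      vertex 0.00 0.00 0.00
    endloop
  endfacet
  facet normal 0.0000 -1.0000 0.0000
    outer loop
      vertex 0.00 0.00 0.00
      vertex 14.64 0.00 0.00
      vertex 14.64 0.00 9.84
    endloop
  endfacet
  facet normal 0.0000 -1.0000 0.0000
    outer loop
      vertex 0.00 0.00 0.00
      vertex 14.64 0.00 9.84
      vertex 0.00 0.00 9.84
    endloop
  endfacet
  facet normal 0.0000 0.5236 0.8520
    outer loop
      vertex 0.00 0.00 9.84
      vertex 14.64 0.00 9.84
      vertex 14.64 16.01 0.00
    endloop
  endfacet
  facet normal 0.0000 0.5236 0.8520
    outer loop
      vertex 0.00 0.00 9.84
      vertex 14.64 16.01 0.00
      vertex 0.00 16.01 0.00
    endloop
  endfacet
  facet normal -1.0000 0.0000 0.0000
    outer loop
      vertex 0.00 0.00 9.84
      vertex 0.00 16.01 0.00
      vertex 0.00 0.00 0.00
    endloop
  endfacet
  facet normal 1.0000 0.0000 0.0000
    outer loop
      vertex 14.64 0.00 0.00
      vertex 14.64 16.01 0.00
      vertex 14.64 0.00 9.84
    endloop
  endfacet
endsolid part

The G0 Z moves step by Δz≈2.46 mm. The G1 loops shrink linearly with z, so the solid tapers from its base footprint up to z≈9.84. Closing with a flat bottom cap and the tapered top and triangulating gives 8 facets — a wedge (ramp): 14.6 × 16 mm base, rising to 9.84 mm along the y=0 edge and sloping linearly to z=0 at y=16.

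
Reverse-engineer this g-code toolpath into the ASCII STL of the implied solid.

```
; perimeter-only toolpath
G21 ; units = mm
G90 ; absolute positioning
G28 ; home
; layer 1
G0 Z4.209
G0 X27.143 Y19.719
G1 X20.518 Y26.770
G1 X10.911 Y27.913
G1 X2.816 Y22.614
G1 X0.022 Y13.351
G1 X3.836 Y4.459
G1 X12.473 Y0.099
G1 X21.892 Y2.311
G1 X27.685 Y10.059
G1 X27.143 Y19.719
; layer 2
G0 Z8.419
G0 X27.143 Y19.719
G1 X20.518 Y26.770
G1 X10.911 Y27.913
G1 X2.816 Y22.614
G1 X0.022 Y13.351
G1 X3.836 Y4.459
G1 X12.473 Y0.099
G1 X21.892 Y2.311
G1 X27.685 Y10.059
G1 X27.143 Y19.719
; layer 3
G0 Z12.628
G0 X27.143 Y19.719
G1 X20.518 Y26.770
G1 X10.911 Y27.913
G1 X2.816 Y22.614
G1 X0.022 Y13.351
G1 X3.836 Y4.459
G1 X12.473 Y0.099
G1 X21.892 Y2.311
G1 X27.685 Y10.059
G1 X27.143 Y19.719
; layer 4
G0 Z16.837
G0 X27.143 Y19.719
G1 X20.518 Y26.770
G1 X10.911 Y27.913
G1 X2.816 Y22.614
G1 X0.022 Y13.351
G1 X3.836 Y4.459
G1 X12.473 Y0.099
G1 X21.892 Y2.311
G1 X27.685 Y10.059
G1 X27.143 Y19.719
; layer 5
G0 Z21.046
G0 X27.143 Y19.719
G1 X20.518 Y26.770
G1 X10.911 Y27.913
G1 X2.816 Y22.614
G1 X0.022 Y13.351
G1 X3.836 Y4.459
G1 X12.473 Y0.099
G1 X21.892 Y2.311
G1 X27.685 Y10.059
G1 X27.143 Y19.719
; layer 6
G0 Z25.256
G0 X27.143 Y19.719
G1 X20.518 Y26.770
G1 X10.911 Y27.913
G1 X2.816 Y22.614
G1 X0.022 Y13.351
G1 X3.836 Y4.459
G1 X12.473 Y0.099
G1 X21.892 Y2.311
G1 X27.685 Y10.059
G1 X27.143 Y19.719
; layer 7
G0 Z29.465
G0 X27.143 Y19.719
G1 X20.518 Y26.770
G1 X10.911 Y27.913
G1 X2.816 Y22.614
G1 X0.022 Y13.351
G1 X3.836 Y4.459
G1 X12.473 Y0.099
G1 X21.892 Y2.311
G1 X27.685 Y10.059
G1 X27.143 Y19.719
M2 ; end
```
solid part
  facet normal 0.0000 0.0000 -1.0000
    outer loop
      vertex 10.911 27.913 0.000
      vertex 20.518 26.770 0.000
      vertex 27.143 19.719 0.000
    endloop
  endfacet
  facet normal 0.0000 0.0000 -1.0000
    outer loop
      vertex 2.816 22.614 0.000
      vertex 10.911 27.913 0.000
      vertex 27.143 19.719 0.000
    endloop
  endfacet
  facet normal 0.0000 0.0000 -1.0000
    outer loop
      vertex 0.022 13.351 0.000
      vertex 2.816 22.614 0.000
      vertex 27.143 19.719 0.000
    endloop
  endfacet
  facet normal 0.0000 0.0000 -1.0000
    outer loop
      vertex 3.836 4.459 0.000
      vertex 0.022 13.351 0.000
      vertex 27.143 19.719 0.000
    endloop
  endfacet
  facet normal 0.0000 0.0000 -1.0000
    outer loop
      vertex 12.473 0.099 0.000
      vertex 3.836 4.459 0.000
      vertex 27.143 19.719 0.000
    endloop
  endfacet
  facet normal 0.0000 0.0000 -1.0000
    outer loop
      vertex 21.892 2.311 0.000
      vertex 12.473 0.099 0.000
      vertex 27.143 19.719 0.000
    endloop
  endfacet
  facet normal 0.0000 0.0000 -1.0000
    outer loop
      vertex 27.685 10.059 0.000
      vertex 21.892 2.311 0.000
      vertex 27.143 19.719 0.000
    endloop
  endfacet
  facet normal 0.0000 0.0000 1.0000
    outer loop
      vertex 27.143 19.719 29.465
      vertex 20.518 26.770 29.465
      vertex 10.911 27.913 29.465
    endloop
  endfacet
  facet normal 0.0000 0.0000 1.0000
    outer loop
      vertex 27.143 19.719 29.465
      vertex 10.911 27.913 29.465
      vertex 2.816 22.614 29.465
    endloop
  endfacet
  facet normal 0.0000 0.0000 1.0000
    outer loop
      vertex 27.143 19.719 29.465
      vertex 2.816 22.614 29.465
      vertex 0.022 13.351 29.465
    endloop
  endfacet
  facet normal 0.0000 0.0000 1.0000
    outer loop
      vertex 27.143 19.719 29.465
      vertex 0.022 13.351 29.465
      vertex 3.836 4.459 29.465
    endloop
  endfacet
  facet normal 0.0000 0.0000 1.0000
    outer loop
      vertex 27.143 19.719 29.465
      vertex 3.836 4.459 29.465
      vertex 12.473 0.099 29.465
    endloop
  endfacet
  facet normal 0.0000 0.0000 1.0000
    outer loop
      vertex 27.143 19.719 29.465
      vertex 12.473 0.099 29.465
      vertex 21.892 2.311 29.465
    endloop
  endfacet
  facet normal 0.0000 0.0000 1.0000
    outer loop
      vertex 27.143 19.719 29.465
      vertex 21.892 2.311 29.465
      vertex 27.685 10.059 29.465
    endloop
  endfacet
  facet normal 0.7288 0.6847 0.0000
    outer loop
      vertex 27.143 19.719 0.000
      vertex 20.518 26.770 0.000
      vertex 20.518 26.770 29.465
    endloop
  endfacet
  facet normal 0.7288 0.6847 0.0000
    outer loop
      vertex 27.143 19.719 0.000
      vertex 20.518 26.770 29.465
      vertex 27.143 19.719 29.465
    endloop
  endfacet
  facet normal 0.1181 0.9930 0.0000
    outer loop
      vertex 20.518 26.770 0.000
      vertex 10.911 27.913 0.000
      vertex 10.911 27.913 29.465
    endloop
  endfacet
  facet normal 0.1181 0.9930 0.0000
    outer loop
      vertex 20.518 26.770 0.000
      vertex 10.911 27.913 29.465
      vertex 20.518 26.770 29.465
    endloop
  endfacet
  facet normal -0.5477 0.8367 0.0000
    outer loop
      vertex 10.911 27.913 0.000
      vertex 2.816 22.614 0.000
      vertex 2.816 22.614 29.465
    endloop
  endfacet
  facet normal -0.5477 0.8367 0.0000
    outer loop
      vertex 10.911 27.913 0.000
      vertex 2.816 22.614 29.465
      vertex 10.911 27.913 29.465
    endloop
  endfacet
  facet normal -0.9574 0.2888 0.0000
    outer loop
      vertex 2.816 22.614 0.000
      vertex 0.022 13.351 0.000
      vertex 0.022 13.351 29.465
    endloop
  endfacet
  facet normal -0.9574 0.2888 0.0000
    outer loop
      vertex 2.816 22.614 0.000
      vertex 0.022 13.351 29.465
      vertex 2.816 22.614 29.465
    endloop
  endfacet
  facet normal -0.9190 -0.3942 0.0000
    outer loop
      vertex 0.022 13.351 0.000
      vertex 3.836 4.459 0.000
      vertex 3.836 4.459 29.465
    endloop
  endfacet
  facet normal -0.9190 -0.3942 0.0000
    outer loop
      vertex 0.022 13.351 0.000
      vertex 3.836 4.459 29.465
      vertex 0.022 13.351 29.465
    endloop
  endfacet
  facet normal -0.4506 -0.8927 0.0000
    outer loop
      vertex 3.836 4.459 0.000
      vertex 12.473 0.099 0.000
      vertex 12.473 0.099 29.465
    endloop
  endfacet
  facet normal -0.4506 -0.8927 0.0000
    outer loop
      vertex 3.836 4.459 0.000
      vertex 12.473 0.099 29.465
      vertex 3.836 4.459 29.465
    endloop
  endfacet
  facet normal 0.2286 -0.9735 0.0000
    outer loop
      vertex 12.473 0.099 0.000
      vertex 21.892 2.311 0.000
      vertex 21.892 2.311 29.465
    endloop
  endfacet
  facet normal 0.2286 -0.9735 0.0000
    outer loop
      vertex 12.473 0.099 0.000
      vertex 21.892 2.311 29.465
      vertex 12.473 0.099 29.465
    endloop
  endfacet
  facet normal 0.8009 -0.5988 0.0000
    outer loop
      vertex 21.892 2.311 0.000
      vertex 27.685 10.059 0.000
      vertex 27.685 10.059 29.465
    endloop
  endfacet
  facet normal 0.8009 -0.5988 0.0000
    outer loop
      vertex 21.892 2.311 0.000
      vertex 27.685 10.059 29.465
      vertex 21.892 2.311 29.465
    endloop
  endfacet
  facet normal 0.9984 0.0560 0.0000
    outer loop
      vertex 27.685 10.059 0.000
      vertex 27.143 19.719 0.000
      vertex 27.143 19.719 29.465
    endloop
  endfacet
  facet normal 0.9984 0.0560 0.0000
    outer loop
      vertex 27.685 10.059 0.000
      vertex 27.143 19.719 29.465
      vertex 27.685 10.059 29.465
    endloop
  endfacet
endsolid part

The G0 Z moves step by Δz≈4.209 mm. Every layer's G1 loop is the same polygon, so the solid is a straight extrusion of it from z=0 to z≈29.5. Closing with flat bottom and top caps and triangulating gives 32 facets — a regular 9-sided prism (a cylinder approximated with 9 flat sides), circumscribed radius ≈ 14.1 mm, height ≈ 29.5 mm.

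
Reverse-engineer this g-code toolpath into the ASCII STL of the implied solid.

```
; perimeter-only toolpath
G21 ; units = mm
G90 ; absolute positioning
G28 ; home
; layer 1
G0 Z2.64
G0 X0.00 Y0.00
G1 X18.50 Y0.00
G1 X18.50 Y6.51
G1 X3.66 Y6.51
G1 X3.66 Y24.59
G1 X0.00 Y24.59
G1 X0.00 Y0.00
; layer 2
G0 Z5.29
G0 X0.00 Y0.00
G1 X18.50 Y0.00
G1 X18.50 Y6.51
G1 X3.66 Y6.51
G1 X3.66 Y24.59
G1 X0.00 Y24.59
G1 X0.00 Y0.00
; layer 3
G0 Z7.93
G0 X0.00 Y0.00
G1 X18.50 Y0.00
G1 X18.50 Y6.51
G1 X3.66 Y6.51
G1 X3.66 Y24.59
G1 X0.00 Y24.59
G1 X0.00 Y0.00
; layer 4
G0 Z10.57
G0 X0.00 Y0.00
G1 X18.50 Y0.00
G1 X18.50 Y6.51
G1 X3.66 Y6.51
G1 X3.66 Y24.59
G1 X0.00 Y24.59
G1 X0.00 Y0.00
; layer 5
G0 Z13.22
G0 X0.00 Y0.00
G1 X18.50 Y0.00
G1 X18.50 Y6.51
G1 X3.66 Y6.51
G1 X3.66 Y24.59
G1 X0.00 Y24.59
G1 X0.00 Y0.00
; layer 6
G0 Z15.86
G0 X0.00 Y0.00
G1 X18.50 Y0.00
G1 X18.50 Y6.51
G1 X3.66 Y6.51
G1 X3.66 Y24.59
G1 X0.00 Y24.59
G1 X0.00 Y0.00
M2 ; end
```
solid part
  facet normal 0.0000 0.0000 -1.0000
    outer loop
      vertex 18.50 6.51 0.00
      vertex 18.50 0.00 0.00
      vertex 0.00 0.00 0.00
    endloop
  endfacet
  facet normal 0.0000 0.0000 -1.0000
    outer loop
      vertex 3.66 6.51 0.00
      vertex 18.50 6.51 0.00
      vertex 0.00 0.00 0.00
    endloop
  endfacet
  facet normal 0.0000 0.0000 -1.0000
    outer loop
      vertex 3.66 24.59 0.00
      vertex 3.66 6.51 0.00
      vertex 0.00 0.00 0.00
    endloop
  endfacet
  facet normal 0.0000 0.0000 -1.0000
    outer loop
      vertex 0.00 24.59 0.00
      vertex 3.66 24.59 0.00
      vertex 0.00 0.00 0.00
    endloop
  endfacet
  facet normal 0.0000 0.0000 1.0000
    outer loop
      vertex 0.00 0.00 15.86
      vertex 18.50 0.00 15.86
      vertex 18.50 6.51 15.86
    endloop
  endfacet
  facet normal 0.0000 0.0000 1.0000
    outer loop
      vertex 0.00 0.00 15.86
      vertex 18.50 6.51 15.86
      vertex 3.66 6.51 15.86
    endloop
  endfacet
  facet normal 0.0000 0.0000 1.0000
    outer loop
      vertex 0.00 0.00 15.86
      vertex 3.66 6.51 15.86
      vertex 3.66 24.59 15.86
    endloop
  endfacet
  facet normal 0.0000 0.0000 1.0000
    outer loop
      vertex 0.00 0.00 15.86
      vertex 3.66 24.59 15.86
      vertex 0.00 24.59 15.86
    endloop
  endfacet
  facet normal 0.0000 -1.0000 0.0000
    outer loop
      vertex 0.00 0.00 0.00
      vertex 18.50 0.00 0.00
      vertex 18.50 0.00 15.86
    endloop
  endfacet
  facet normal 0.0000 -1.0000 0.0000
    outer loop
      vertex 0.00 0.00 0.00
      vertex 18.50 0.00 15.86
      vertex 0.00 0.00 15.86
    endloop
  endfacet
  facet normal 1.0000 0.0000 0.0000
    outer loop
      vertex 18.50 0.00 0.00
      vertex 18.50 6.51 0.00
      vertex 18.50 6.51 15.86
    endloop
  endfacet
  facet normal 1.0000 0.0000 0.0000
    outer loop
      vertex 18.50 0.00 0.00
      vertex 18.50 6.51 15.86
      vertex 18.50 0.00 15.86
    endloop
  endfacet
  facet normal 0.0000 1.0000 0.0000
    outer loop
      vertex 18.50 6.51 0.00
      vertex 3.66 6.51 0.00
      vertex 3.66 6.51 15.86
    endloop
  endfacet
  facet normal 0.0000 1.0000 0.0000
    outer loop
      vertex 18.50 6.51 0.00
      vertex 3.66 6.51 15.86
      vertex 18.50 6.51 15.86
    endloop
  endfacet
  facet normal 1.0000 0.0000 0.0000
    outer loop
      vertex 3.66 6.51 0.00
      vertex 3.66 24.59 0.00
      vertex 3.66 24.59 15.86
    endloop
  endfacet
  facet normal 1.0000 0.0000 0.0000
    outer loop
      vertex 3.66 6.51 0.00
      vertex 3.66 24.59 15.86
      vertex 3.66 6.51 15.86
    endloop
  endfacet
  facet normal 0.0000 1.0000 0.0000
    outer loop
      vertex 3.66 24.59 0.00
      vertex 0.00 24.59 0.00
      vertex 0.00 24.59 15.86
    endloop
  endfacet
  facet normal 0.0000 1.0000 0.0000
    outer loop
      vertex 3.66 24.59 0.00
      vertex 0.00 24.59 15.86
      vertex 3.66 24.59 15.86
    endloop
  endfacet
  facet normal -1.0000 0.0000 0.0000
    outer loop
      vertex 0.00 24.59 0.00
      vertex 0.00 0.00 0.00
      vertex 0.00 0.00 15.86
    endloop
  endfacet
  facet normal -1.0000 0.0000 0.0000
    outer loop
      vertex 0.00 24.59 0.00
      vertex 0.00 0.00 15.86
      vertex 0.00 24.59 15.86
    endloop
  endfacet
endsolid part

The G0 Z moves step by Δz≈2.64 mm. Every layer's G1 loop is the same polygon, so the solid is a straight extrusion of it from z=0 to z≈15.9. Closing with flat bottom and top caps and triangulating gives 20 facets — an L-shaped prism: outer 18.5 × 24.6 mm, arm thicknesses ≈ 6.51 mm (horizontal) and 3.66 mm (vertical), extruded 15.9 mm in z.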